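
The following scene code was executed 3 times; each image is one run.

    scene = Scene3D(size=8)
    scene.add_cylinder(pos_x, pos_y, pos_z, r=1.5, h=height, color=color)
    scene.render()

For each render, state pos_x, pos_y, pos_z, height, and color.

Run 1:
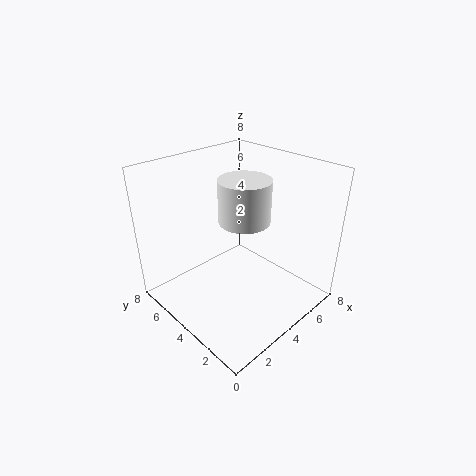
pos_x = 5
pos_y = 4.5
pos_z = 4.5
height = 2.5
color = 'white'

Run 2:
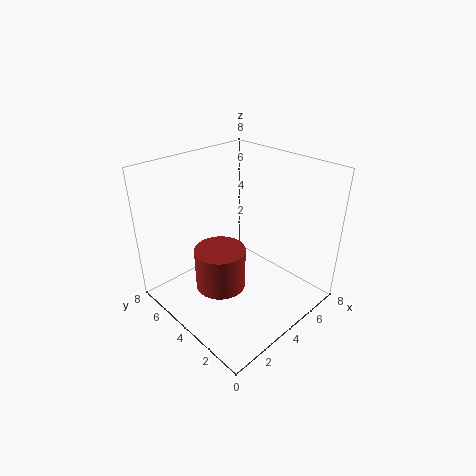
pos_x = 3.5
pos_y = 5
pos_z = 0.5
height = 2.5
color = 'brown'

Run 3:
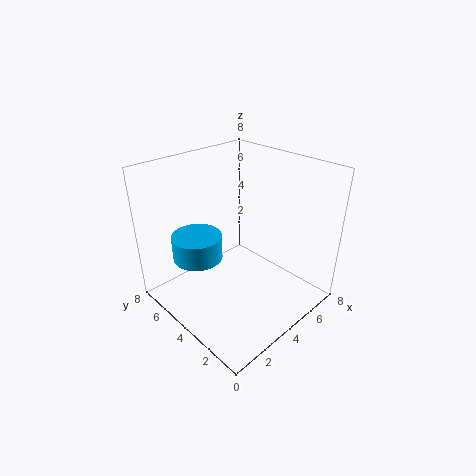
pos_x = 3
pos_y = 6.5
pos_z = 2
height = 1.5
color = 'deepskyblue'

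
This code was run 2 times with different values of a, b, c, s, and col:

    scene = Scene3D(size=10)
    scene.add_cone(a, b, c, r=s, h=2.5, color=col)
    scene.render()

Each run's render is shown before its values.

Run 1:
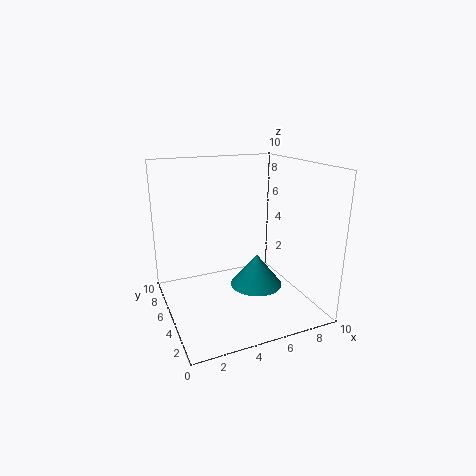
a = 7
b = 6
c = 0.5
s = 2
col = 'teal'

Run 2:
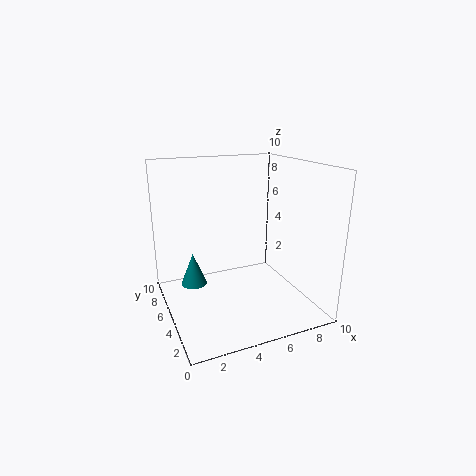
a = 2.5
b = 8
c = 0.5
s = 1
col = 'teal'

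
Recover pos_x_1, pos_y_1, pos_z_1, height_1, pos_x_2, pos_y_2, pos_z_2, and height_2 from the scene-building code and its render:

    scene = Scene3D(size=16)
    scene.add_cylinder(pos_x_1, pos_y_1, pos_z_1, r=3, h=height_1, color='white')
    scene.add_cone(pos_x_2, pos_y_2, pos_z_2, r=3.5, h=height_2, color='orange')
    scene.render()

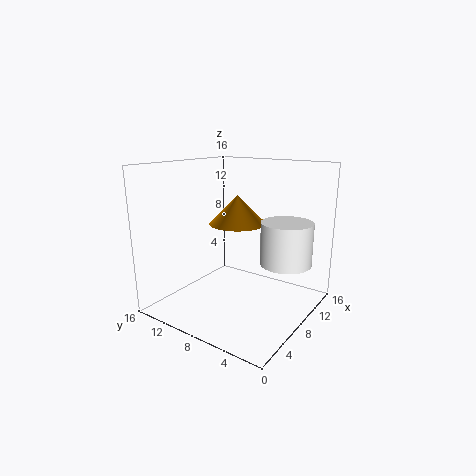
pos_x_1 = 12; pos_y_1 = 4; pos_z_1 = 4.5; height_1 = 5; pos_x_2 = 11.5; pos_y_2 = 10.5; pos_z_2 = 8.5; height_2 = 3.5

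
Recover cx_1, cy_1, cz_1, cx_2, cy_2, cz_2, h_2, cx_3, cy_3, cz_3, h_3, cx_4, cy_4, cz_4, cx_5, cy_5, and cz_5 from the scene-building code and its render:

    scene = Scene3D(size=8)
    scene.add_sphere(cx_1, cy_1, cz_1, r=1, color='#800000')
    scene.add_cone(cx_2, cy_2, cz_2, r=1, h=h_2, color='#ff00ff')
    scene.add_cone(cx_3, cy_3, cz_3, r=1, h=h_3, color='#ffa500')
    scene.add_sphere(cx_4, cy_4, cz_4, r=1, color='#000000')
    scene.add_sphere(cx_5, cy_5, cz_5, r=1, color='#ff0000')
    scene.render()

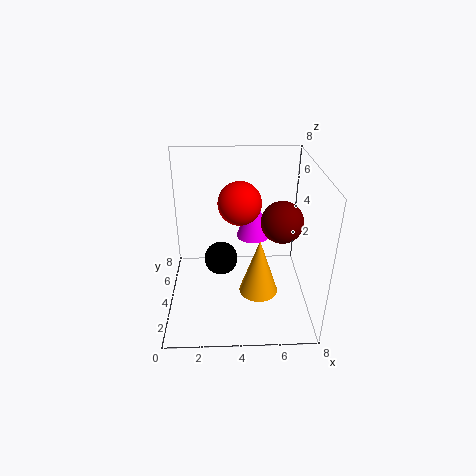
cx_1 = 6, cy_1 = 2, cz_1 = 6, cx_2 = 5, cy_2 = 6, cz_2 = 3, h_2 = 3, cx_3 = 5, cy_3 = 2, cz_3 = 2, h_3 = 3, cx_4 = 3, cy_4 = 5, cz_4 = 2, cx_5 = 4, cy_5 = 2, cz_5 = 7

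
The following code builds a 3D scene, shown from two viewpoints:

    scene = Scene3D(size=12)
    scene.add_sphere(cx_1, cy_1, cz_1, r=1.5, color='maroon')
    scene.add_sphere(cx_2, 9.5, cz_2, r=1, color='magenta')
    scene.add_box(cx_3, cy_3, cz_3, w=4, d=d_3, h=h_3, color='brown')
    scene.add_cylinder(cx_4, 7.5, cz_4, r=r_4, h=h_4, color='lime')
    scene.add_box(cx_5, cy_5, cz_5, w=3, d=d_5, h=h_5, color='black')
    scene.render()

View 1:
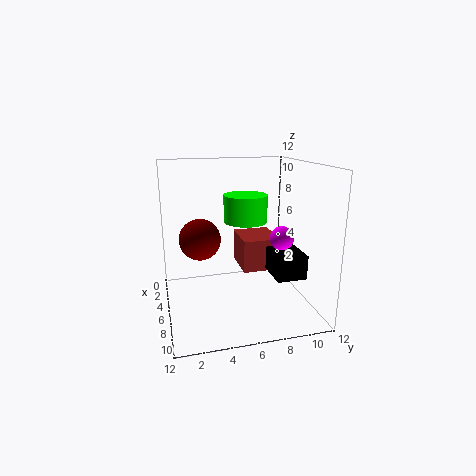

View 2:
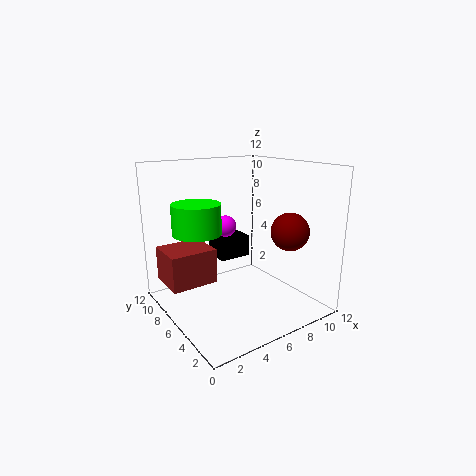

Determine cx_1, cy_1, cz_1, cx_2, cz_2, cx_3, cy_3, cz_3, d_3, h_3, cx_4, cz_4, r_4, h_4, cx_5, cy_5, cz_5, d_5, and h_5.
cx_1 = 8.5; cy_1 = 2.5; cz_1 = 7; cx_2 = 7; cz_2 = 6; cx_3 = 0.5; cy_3 = 7; cz_3 = 2; d_3 = 3.5; h_3 = 3; cx_4 = 3; cz_4 = 6.5; r_4 = 2; h_4 = 2.5; cx_5 = 6; cy_5 = 8.5; cz_5 = 3; d_5 = 2.5; h_5 = 2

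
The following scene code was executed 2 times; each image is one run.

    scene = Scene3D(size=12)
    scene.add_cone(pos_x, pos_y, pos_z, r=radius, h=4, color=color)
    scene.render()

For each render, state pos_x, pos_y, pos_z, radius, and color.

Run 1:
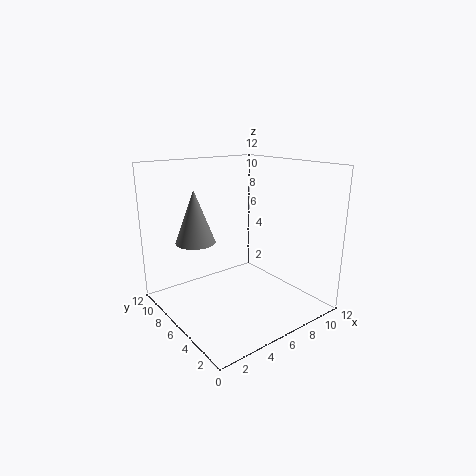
pos_x = 2
pos_y = 6
pos_z = 6.5
radius = 1.5
color = 'gray'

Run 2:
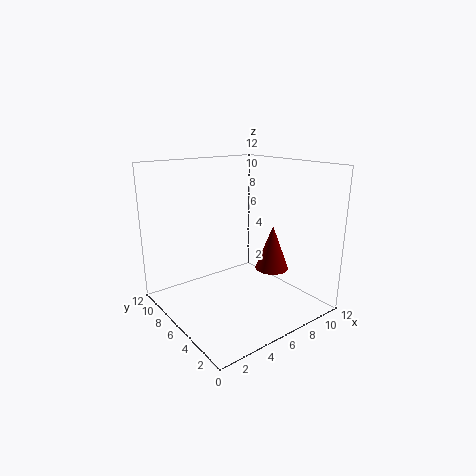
pos_x = 9.5
pos_y = 5.5
pos_z = 2.5
radius = 1.5
color = 'maroon'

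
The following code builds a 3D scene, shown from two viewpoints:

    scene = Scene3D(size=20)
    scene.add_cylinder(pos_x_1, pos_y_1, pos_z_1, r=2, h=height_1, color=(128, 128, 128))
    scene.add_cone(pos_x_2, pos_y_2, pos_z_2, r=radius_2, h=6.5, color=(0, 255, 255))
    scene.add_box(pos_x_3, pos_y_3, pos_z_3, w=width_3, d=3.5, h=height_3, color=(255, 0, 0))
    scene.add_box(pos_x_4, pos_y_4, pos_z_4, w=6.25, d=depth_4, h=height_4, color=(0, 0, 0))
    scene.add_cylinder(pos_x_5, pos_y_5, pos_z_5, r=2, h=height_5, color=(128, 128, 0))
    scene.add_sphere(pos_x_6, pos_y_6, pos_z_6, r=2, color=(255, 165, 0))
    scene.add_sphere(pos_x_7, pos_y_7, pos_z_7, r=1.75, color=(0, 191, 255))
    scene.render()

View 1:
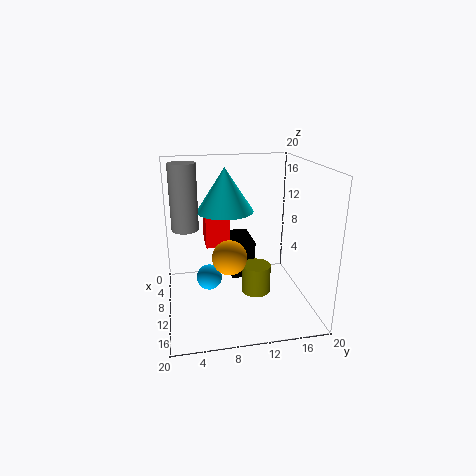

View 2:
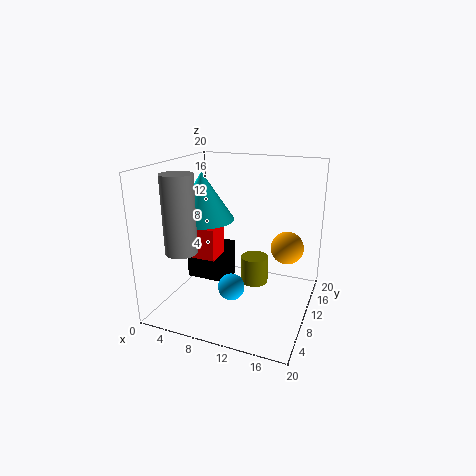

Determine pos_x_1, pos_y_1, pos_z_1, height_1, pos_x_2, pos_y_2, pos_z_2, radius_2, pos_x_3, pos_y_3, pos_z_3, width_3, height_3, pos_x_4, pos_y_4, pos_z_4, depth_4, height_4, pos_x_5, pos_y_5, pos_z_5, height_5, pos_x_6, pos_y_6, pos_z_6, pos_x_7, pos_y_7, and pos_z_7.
pos_x_1 = 5.25, pos_y_1 = 3, pos_z_1 = 10, height_1 = 9.75, pos_x_2 = 5.25, pos_y_2 = 9, pos_z_2 = 12.5, radius_2 = 4.25, pos_x_3 = 4, pos_y_3 = 5.75, pos_z_3 = 8, width_3 = 4.25, height_3 = 4.25, pos_x_4 = 2, pos_y_4 = 9.5, pos_z_4 = 2.75, depth_4 = 3.5, height_4 = 5.5, pos_x_5 = 11.75, pos_y_5 = 12.25, pos_z_5 = 2.5, height_5 = 4, pos_x_6 = 17.5, pos_y_6 = 7.5, pos_z_6 = 10.75, pos_x_7 = 10.75, pos_y_7 = 5.75, pos_z_7 = 4.75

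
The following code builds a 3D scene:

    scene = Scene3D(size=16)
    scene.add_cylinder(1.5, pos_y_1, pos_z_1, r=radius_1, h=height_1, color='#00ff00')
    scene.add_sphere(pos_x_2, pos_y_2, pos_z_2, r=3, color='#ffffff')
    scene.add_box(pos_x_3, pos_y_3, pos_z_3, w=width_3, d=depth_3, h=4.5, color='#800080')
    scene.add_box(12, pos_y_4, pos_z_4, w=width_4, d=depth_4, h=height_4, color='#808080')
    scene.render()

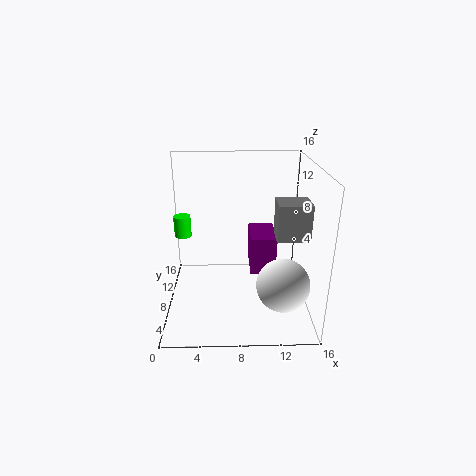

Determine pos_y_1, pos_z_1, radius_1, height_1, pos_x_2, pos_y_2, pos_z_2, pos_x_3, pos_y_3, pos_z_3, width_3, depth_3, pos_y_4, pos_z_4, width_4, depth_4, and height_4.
pos_y_1 = 11; pos_z_1 = 7; radius_1 = 1; height_1 = 2.5; pos_x_2 = 13; pos_y_2 = 6; pos_z_2 = 3; pos_x_3 = 9.5; pos_y_3 = 8.5; pos_z_3 = 3; width_3 = 3; depth_3 = 5; pos_y_4 = 5.5; pos_z_4 = 8.5; width_4 = 3.5; depth_4 = 3; height_4 = 4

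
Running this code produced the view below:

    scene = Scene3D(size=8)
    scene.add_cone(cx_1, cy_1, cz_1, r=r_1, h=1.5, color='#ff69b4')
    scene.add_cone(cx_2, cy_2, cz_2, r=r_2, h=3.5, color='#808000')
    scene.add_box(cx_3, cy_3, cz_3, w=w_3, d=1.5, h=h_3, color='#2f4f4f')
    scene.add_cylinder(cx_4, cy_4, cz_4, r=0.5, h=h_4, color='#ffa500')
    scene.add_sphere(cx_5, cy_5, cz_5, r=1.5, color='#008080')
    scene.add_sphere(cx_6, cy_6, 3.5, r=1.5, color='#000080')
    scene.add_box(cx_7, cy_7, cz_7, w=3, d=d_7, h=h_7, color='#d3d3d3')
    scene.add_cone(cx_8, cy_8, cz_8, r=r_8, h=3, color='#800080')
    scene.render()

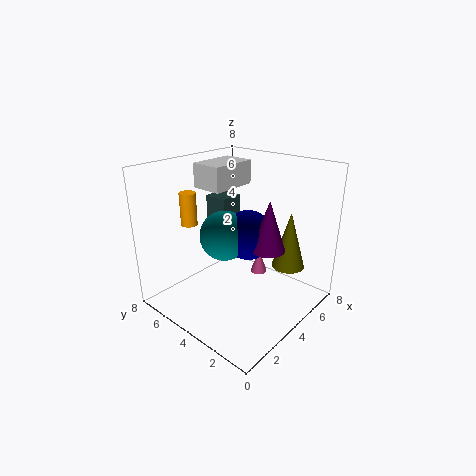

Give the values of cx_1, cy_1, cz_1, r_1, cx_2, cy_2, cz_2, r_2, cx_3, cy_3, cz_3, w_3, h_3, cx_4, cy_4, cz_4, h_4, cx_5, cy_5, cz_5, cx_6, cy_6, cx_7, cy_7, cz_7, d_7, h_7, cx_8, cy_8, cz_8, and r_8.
cx_1 = 6; cy_1 = 4; cz_1 = 1; r_1 = 0.5; cx_2 = 7; cy_2 = 2.5; cz_2 = 1.5; r_2 = 1; cx_3 = 5; cy_3 = 6; cz_3 = 2; w_3 = 1.5; h_3 = 3.5; cx_4 = 3.5; cy_4 = 7.5; cz_4 = 4; h_4 = 2; cx_5 = 4.5; cy_5 = 5.5; cz_5 = 3.5; cx_6 = 5.5; cy_6 = 4.5; cx_7 = 4.5; cy_7 = 6; cz_7 = 6; d_7 = 2; h_7 = 1.5; cx_8 = 5.5; cy_8 = 3; cz_8 = 3; r_8 = 1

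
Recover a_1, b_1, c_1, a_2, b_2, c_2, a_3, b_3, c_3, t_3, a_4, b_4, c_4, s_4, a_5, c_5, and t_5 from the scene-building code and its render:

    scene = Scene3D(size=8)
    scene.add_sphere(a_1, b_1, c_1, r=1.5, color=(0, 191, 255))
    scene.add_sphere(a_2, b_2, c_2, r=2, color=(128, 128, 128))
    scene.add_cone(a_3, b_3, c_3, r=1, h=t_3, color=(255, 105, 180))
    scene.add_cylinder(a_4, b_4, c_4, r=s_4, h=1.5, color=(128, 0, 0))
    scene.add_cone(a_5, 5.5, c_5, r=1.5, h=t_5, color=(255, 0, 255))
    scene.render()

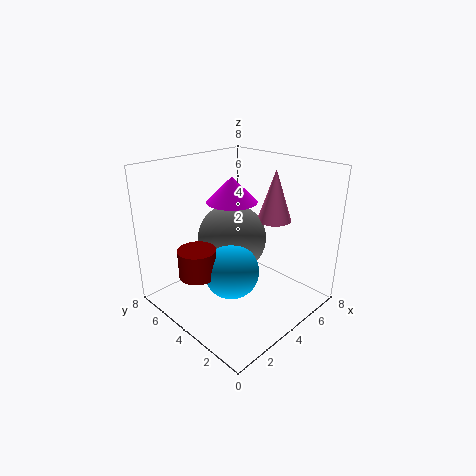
a_1 = 3; b_1 = 3.5; c_1 = 2.5; a_2 = 4.5; b_2 = 5; c_2 = 3.5; a_3 = 6.5; b_3 = 3.5; c_3 = 4.5; t_3 = 3; a_4 = 1.5; b_4 = 4.5; c_4 = 2.5; s_4 = 1; a_5 = 5; c_5 = 5.5; t_5 = 1.5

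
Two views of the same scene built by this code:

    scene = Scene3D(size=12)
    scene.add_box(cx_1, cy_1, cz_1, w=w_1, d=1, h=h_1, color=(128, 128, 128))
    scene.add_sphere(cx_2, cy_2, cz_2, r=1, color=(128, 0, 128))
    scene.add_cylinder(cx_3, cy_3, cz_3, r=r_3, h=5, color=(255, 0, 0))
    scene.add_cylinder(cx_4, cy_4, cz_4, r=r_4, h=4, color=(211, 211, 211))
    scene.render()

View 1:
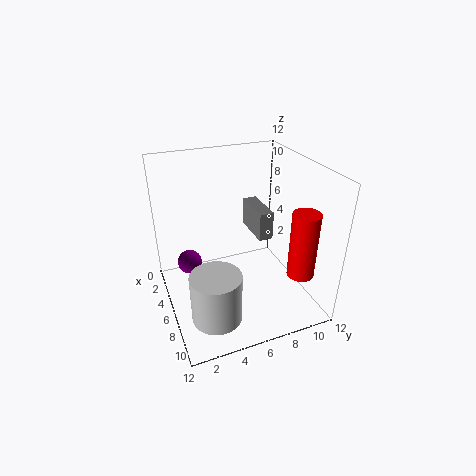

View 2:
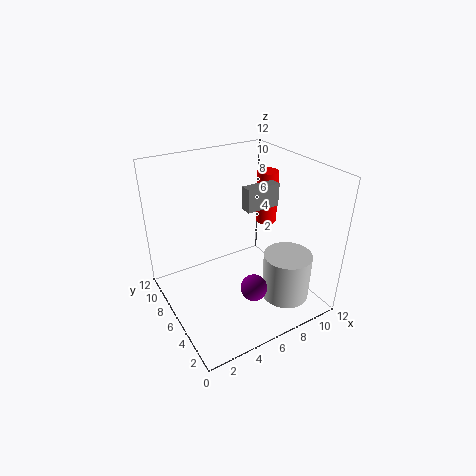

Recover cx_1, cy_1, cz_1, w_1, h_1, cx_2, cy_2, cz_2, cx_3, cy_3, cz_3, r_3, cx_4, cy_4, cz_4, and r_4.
cx_1 = 7; cy_1 = 6; cz_1 = 8; w_1 = 3; h_1 = 2; cx_2 = 5; cy_2 = 2; cz_2 = 4; cx_3 = 11; cy_3 = 9; cz_3 = 5; r_3 = 1; cx_4 = 9; cy_4 = 3; cz_4 = 1; r_4 = 2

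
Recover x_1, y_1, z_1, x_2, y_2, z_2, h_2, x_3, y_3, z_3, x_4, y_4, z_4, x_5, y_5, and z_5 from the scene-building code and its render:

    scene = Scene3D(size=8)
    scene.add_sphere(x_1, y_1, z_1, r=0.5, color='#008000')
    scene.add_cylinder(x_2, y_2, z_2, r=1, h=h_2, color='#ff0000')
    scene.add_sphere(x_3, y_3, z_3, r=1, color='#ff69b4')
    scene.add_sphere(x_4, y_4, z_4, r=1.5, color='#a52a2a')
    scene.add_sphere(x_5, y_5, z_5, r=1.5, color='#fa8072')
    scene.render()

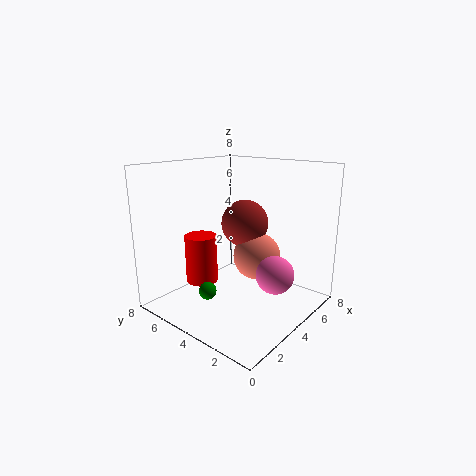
x_1 = 2.5
y_1 = 5
z_1 = 1
x_2 = 4
y_2 = 7
z_2 = 0.5
h_2 = 3
x_3 = 4
y_3 = 1.5
z_3 = 2.5
x_4 = 6.5
y_4 = 5.5
z_4 = 4
x_5 = 6.5
y_5 = 4.5
z_5 = 2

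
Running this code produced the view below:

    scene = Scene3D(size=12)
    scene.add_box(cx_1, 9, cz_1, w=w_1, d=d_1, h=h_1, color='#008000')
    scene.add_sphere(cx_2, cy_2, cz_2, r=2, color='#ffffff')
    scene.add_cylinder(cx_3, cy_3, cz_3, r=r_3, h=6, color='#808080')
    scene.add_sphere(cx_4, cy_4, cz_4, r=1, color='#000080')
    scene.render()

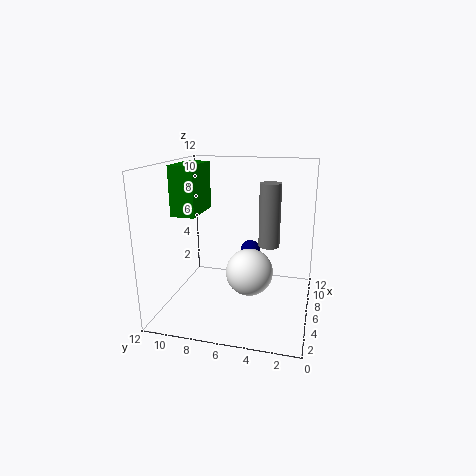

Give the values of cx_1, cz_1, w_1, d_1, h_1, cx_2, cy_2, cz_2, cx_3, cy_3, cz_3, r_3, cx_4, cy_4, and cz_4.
cx_1 = 4; cz_1 = 8; w_1 = 4; d_1 = 2; h_1 = 4; cx_2 = 6; cy_2 = 5; cz_2 = 3; cx_3 = 10; cy_3 = 4; cz_3 = 4; r_3 = 1; cx_4 = 11; cy_4 = 6; cz_4 = 3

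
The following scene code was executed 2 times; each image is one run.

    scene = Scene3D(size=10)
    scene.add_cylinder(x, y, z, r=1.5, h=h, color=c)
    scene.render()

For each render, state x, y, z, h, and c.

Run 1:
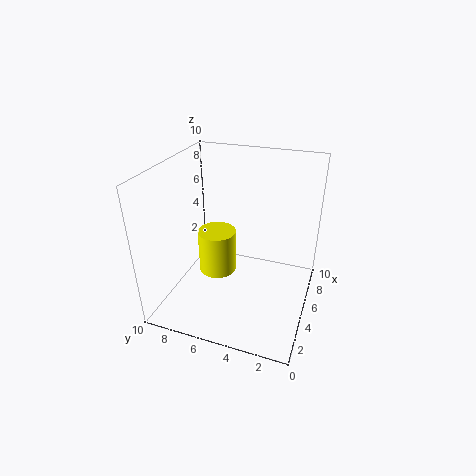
x = 7; y = 7.5; z = 0.5; h = 3.5; c = 'yellow'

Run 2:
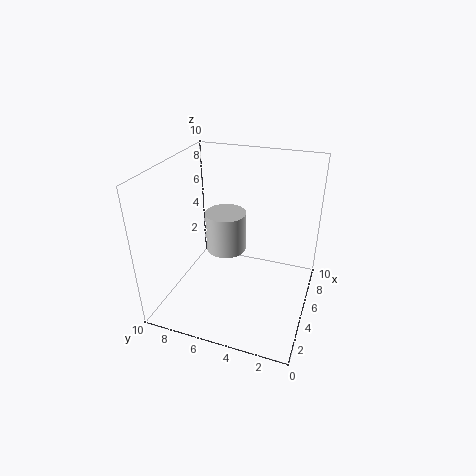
x = 6.5; y = 6.5; z = 3; h = 3; c = 'lightgray'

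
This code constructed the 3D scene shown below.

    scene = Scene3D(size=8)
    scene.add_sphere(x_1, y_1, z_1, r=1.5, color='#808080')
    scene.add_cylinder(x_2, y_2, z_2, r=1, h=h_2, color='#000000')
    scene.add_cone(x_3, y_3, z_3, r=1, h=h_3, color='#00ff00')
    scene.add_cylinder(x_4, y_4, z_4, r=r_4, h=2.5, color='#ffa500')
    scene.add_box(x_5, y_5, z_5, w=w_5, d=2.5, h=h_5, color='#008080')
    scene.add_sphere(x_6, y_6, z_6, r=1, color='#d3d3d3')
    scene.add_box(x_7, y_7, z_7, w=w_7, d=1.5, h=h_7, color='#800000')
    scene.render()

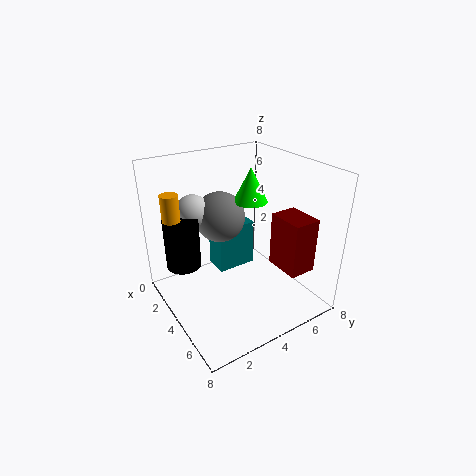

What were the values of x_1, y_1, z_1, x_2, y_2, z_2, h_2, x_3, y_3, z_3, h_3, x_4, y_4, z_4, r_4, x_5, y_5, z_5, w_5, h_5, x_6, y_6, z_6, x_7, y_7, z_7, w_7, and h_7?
x_1 = 2; y_1 = 4; z_1 = 4.5; x_2 = 2; y_2 = 1.5; z_2 = 2; h_2 = 3; x_3 = 3; y_3 = 5.5; z_3 = 5.5; h_3 = 2; x_4 = 2; y_4 = 1; z_4 = 4; r_4 = 0.5; x_5 = 0.5; y_5 = 4; z_5 = 0.5; w_5 = 1.5; h_5 = 3; x_6 = 1.5; y_6 = 2.5; z_6 = 5; x_7 = 5; y_7 = 5.5; z_7 = 2.5; w_7 = 2; h_7 = 3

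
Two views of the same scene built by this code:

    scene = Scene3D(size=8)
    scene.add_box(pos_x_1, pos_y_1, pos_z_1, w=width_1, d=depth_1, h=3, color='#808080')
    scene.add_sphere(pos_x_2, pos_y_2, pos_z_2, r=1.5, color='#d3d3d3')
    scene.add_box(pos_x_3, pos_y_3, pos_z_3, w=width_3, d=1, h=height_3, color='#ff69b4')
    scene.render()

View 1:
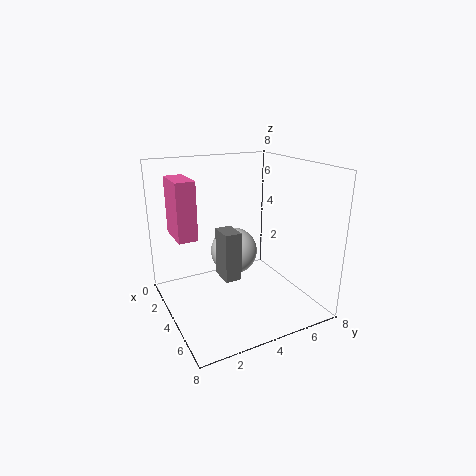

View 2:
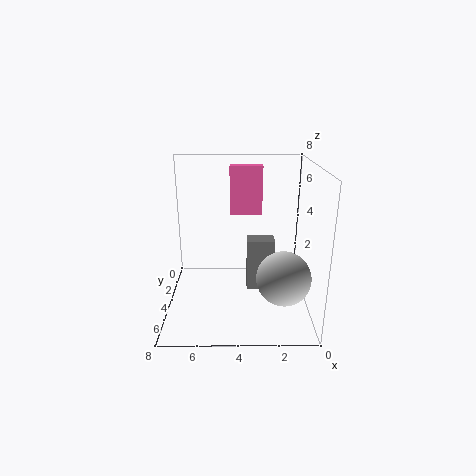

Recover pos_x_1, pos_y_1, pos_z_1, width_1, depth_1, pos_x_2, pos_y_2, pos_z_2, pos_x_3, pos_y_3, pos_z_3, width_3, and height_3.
pos_x_1 = 2
pos_y_1 = 3.5
pos_z_1 = 1
width_1 = 1.5
depth_1 = 1
pos_x_2 = 1.5
pos_y_2 = 5
pos_z_2 = 2
pos_x_3 = 2.5
pos_y_3 = 0.5
pos_z_3 = 4.5
width_3 = 2
height_3 = 3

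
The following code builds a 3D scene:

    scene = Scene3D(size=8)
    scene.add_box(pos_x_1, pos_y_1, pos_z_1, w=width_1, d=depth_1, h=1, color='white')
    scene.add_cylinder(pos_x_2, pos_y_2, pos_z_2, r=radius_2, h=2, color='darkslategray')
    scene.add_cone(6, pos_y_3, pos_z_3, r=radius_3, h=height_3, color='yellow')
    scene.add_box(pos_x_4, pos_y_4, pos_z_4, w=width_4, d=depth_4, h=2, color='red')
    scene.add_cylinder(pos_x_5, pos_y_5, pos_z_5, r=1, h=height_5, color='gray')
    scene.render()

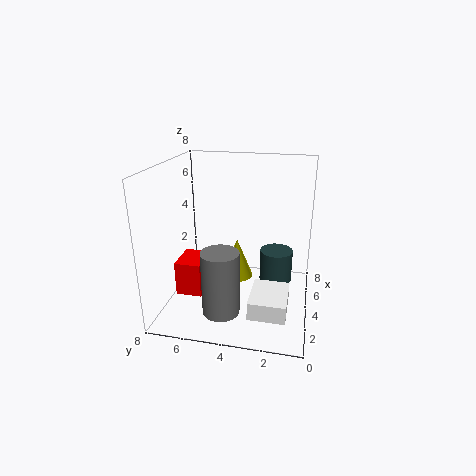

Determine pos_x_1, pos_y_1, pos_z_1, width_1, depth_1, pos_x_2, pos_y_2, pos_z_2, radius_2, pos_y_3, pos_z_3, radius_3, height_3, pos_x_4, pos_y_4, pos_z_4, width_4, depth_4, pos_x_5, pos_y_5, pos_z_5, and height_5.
pos_x_1 = 1.5
pos_y_1 = 1
pos_z_1 = 0.5
width_1 = 2.5
depth_1 = 2
pos_x_2 = 6
pos_y_2 = 2
pos_z_2 = 0.5
radius_2 = 1
pos_y_3 = 4.5
pos_z_3 = 0.5
radius_3 = 1
height_3 = 2.5
pos_x_4 = 3
pos_y_4 = 6
pos_z_4 = 0.5
width_4 = 2
depth_4 = 1.5
pos_x_5 = 2
pos_y_5 = 4.5
pos_z_5 = 0.5
height_5 = 3.5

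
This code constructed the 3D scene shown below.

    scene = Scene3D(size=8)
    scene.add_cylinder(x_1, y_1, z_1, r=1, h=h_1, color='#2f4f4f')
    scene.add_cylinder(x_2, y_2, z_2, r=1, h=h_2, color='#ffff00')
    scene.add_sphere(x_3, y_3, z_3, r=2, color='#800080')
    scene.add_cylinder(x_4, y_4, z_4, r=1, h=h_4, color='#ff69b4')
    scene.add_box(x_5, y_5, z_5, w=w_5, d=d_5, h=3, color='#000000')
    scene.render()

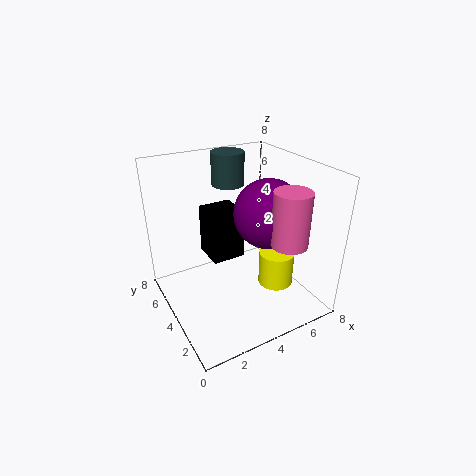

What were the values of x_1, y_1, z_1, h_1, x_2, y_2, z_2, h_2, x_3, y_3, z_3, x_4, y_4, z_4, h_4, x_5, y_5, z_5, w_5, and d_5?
x_1 = 5; y_1 = 7; z_1 = 6; h_1 = 2; x_2 = 6; y_2 = 3; z_2 = 1; h_2 = 2; x_3 = 6; y_3 = 4; z_3 = 5; x_4 = 6; y_4 = 2; z_4 = 4; h_4 = 3; x_5 = 3; y_5 = 5; z_5 = 2; w_5 = 2; d_5 = 2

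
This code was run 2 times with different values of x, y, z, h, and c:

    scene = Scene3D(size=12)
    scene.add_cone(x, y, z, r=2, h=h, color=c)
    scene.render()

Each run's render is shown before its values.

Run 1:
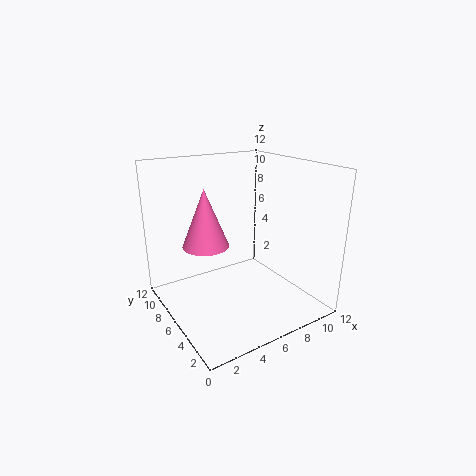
x = 4
y = 8
z = 5
h = 5
c = 'hotpink'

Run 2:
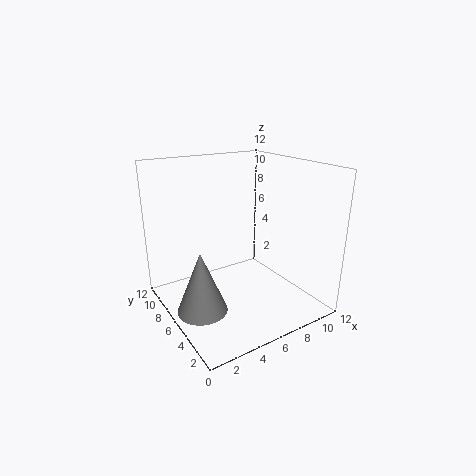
x = 2
y = 5
z = 1
h = 5
c = 'gray'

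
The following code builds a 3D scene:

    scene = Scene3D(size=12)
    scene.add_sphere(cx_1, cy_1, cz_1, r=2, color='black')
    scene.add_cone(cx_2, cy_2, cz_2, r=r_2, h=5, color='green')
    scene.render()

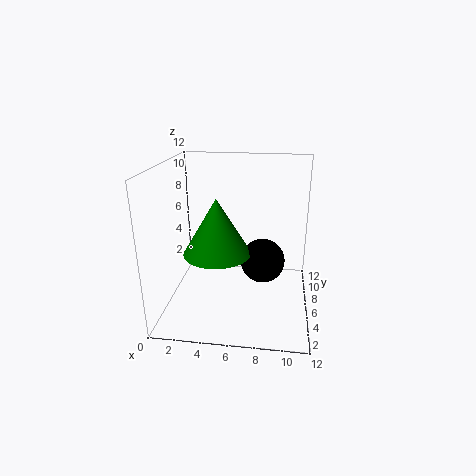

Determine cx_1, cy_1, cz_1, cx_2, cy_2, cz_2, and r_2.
cx_1 = 8; cy_1 = 8; cz_1 = 3; cx_2 = 4; cy_2 = 7; cz_2 = 4; r_2 = 3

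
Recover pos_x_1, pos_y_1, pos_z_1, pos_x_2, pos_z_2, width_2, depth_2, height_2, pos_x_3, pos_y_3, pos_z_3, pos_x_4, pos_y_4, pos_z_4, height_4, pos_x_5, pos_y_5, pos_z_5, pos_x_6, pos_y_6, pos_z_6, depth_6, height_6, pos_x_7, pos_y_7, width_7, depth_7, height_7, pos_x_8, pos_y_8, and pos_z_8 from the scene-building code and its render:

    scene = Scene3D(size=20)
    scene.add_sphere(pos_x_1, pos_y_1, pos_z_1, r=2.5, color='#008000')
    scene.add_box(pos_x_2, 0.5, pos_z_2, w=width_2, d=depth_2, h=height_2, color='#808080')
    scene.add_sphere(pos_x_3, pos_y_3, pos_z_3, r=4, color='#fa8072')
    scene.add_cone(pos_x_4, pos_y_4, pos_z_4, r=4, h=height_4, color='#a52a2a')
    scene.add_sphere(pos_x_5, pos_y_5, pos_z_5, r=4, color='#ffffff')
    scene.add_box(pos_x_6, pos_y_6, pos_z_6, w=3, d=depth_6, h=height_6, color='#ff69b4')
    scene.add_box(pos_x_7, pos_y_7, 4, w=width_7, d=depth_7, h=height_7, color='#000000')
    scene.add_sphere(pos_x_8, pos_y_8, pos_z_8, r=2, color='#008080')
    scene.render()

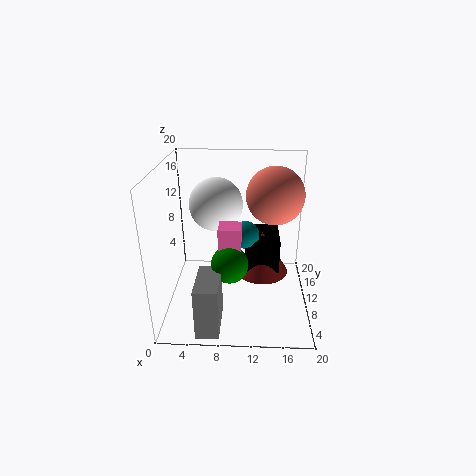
pos_x_1 = 9
pos_y_1 = 7
pos_z_1 = 7.5
pos_x_2 = 5
pos_z_2 = 0.5
width_2 = 3
depth_2 = 6
height_2 = 7
pos_x_3 = 15
pos_y_3 = 12
pos_z_3 = 15.5
pos_x_4 = 13.5
pos_y_4 = 13
pos_z_4 = 3
height_4 = 6.5
pos_x_5 = 6.5
pos_y_5 = 15
pos_z_5 = 13
pos_x_6 = 7.5
pos_y_6 = 7
pos_z_6 = 9.5
depth_6 = 3
height_6 = 3
pos_x_7 = 11
pos_y_7 = 10.5
width_7 = 5
depth_7 = 6.5
height_7 = 5
pos_x_8 = 11
pos_y_8 = 12
pos_z_8 = 9.5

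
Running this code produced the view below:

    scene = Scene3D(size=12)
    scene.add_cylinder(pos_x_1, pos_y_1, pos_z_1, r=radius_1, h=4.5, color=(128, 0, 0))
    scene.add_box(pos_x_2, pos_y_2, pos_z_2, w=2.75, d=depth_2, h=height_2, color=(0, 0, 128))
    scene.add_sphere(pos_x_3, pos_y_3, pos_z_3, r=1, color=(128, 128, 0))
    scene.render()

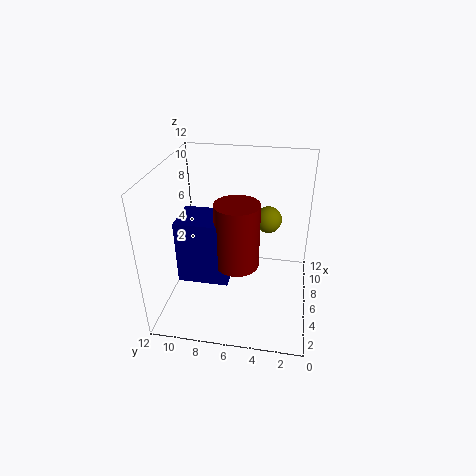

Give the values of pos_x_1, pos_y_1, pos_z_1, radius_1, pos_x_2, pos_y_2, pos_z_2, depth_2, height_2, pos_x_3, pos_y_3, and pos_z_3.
pos_x_1 = 1.5, pos_y_1 = 5.25, pos_z_1 = 6.75, radius_1 = 1.5, pos_x_2 = 0.5, pos_y_2 = 5.75, pos_z_2 = 5.5, depth_2 = 3.5, height_2 = 4.5, pos_x_3 = 5, pos_y_3 = 3.5, pos_z_3 = 8.5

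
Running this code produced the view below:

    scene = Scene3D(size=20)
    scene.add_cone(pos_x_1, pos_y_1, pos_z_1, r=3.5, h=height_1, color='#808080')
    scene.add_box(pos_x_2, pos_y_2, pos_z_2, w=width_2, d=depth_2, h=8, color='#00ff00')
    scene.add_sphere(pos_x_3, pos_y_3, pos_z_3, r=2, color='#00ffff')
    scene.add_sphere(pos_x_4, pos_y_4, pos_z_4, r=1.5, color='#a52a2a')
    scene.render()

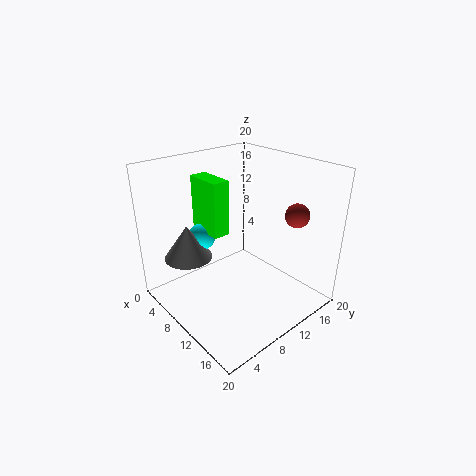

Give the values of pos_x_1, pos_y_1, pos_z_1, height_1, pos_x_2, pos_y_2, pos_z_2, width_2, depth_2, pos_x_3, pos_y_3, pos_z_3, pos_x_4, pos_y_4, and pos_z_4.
pos_x_1 = 4; pos_y_1 = 5.5; pos_z_1 = 6; height_1 = 5; pos_x_2 = 2; pos_y_2 = 8; pos_z_2 = 9.5; width_2 = 5.5; depth_2 = 2.5; pos_x_3 = 4; pos_y_3 = 8; pos_z_3 = 8.5; pos_x_4 = 17.5; pos_y_4 = 13; pos_z_4 = 15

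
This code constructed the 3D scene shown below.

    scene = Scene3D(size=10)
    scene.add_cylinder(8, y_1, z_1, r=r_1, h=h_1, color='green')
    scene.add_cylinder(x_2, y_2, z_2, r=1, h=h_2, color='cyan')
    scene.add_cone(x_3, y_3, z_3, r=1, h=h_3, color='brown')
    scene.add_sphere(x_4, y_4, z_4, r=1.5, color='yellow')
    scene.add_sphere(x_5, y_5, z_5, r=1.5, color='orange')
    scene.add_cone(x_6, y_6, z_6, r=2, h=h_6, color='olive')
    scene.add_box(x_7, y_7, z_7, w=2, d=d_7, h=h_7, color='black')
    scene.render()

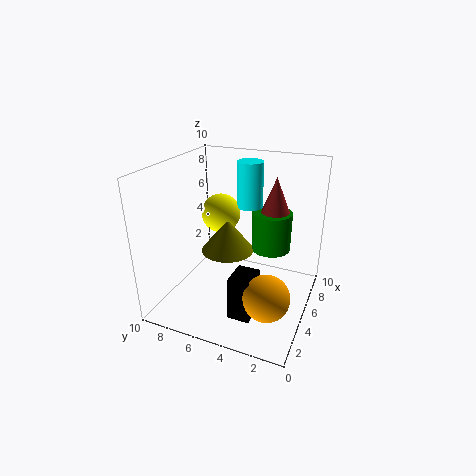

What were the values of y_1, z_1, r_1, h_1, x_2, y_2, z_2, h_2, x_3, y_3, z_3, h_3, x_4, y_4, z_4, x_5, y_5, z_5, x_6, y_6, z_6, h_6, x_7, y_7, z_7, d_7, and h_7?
y_1 = 3.5
z_1 = 3
r_1 = 1.5
h_1 = 3
x_2 = 8.5
y_2 = 5.5
z_2 = 6
h_2 = 3.5
x_3 = 7
y_3 = 3
z_3 = 6.5
h_3 = 2.5
x_4 = 7.5
y_4 = 7.5
z_4 = 5.5
x_5 = 2.5
y_5 = 2
z_5 = 2.5
x_6 = 6.5
y_6 = 6.5
z_6 = 3
h_6 = 2.5
x_7 = 2
y_7 = 3
z_7 = 0.5
d_7 = 1.5
h_7 = 3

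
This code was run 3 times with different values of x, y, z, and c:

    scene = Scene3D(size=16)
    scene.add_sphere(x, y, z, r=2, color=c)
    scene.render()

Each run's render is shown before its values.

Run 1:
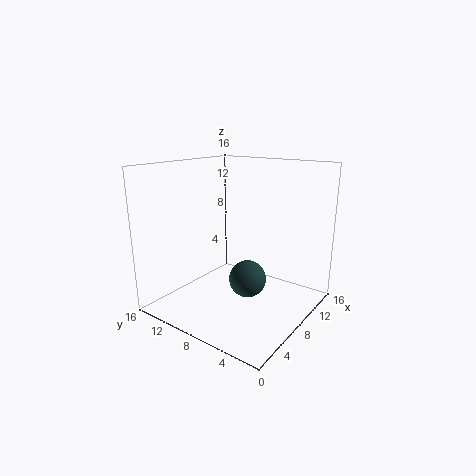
x = 7
y = 6
z = 4
c = 'darkslategray'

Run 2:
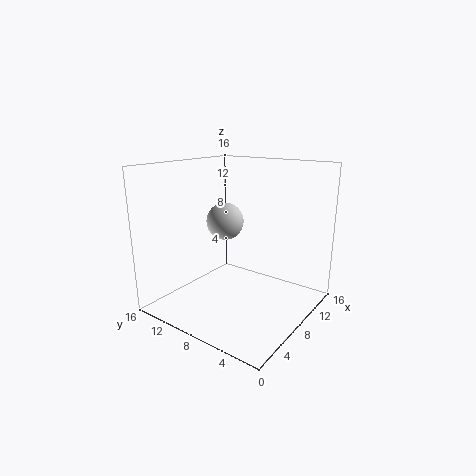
x = 7
y = 9
z = 10
c = 'lightgray'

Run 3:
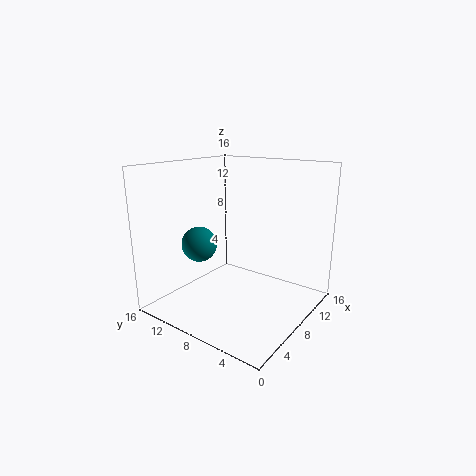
x = 6
y = 12
z = 7
c = 'teal'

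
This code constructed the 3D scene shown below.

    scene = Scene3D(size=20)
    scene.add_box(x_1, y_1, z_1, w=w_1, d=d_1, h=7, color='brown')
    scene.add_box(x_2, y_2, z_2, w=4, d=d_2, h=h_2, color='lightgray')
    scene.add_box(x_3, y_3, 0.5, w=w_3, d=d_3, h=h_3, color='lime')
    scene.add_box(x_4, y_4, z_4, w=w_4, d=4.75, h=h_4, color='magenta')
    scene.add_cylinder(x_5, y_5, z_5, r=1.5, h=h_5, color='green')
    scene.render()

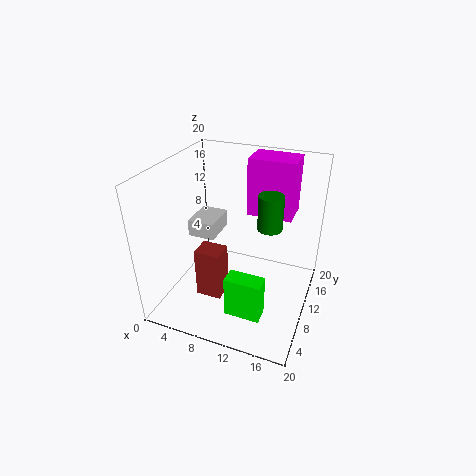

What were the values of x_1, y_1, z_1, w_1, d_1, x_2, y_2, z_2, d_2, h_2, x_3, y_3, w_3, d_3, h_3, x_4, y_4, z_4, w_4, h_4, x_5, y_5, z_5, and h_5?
x_1 = 5.75, y_1 = 5, z_1 = 2.75, w_1 = 3.5, d_1 = 3, x_2 = 2, y_2 = 10.25, z_2 = 8.5, d_2 = 5.25, h_2 = 2.5, x_3 = 10, y_3 = 4.75, w_3 = 5, d_3 = 2.5, h_3 = 6, x_4 = 9.5, y_4 = 14.75, z_4 = 11.25, w_4 = 6.75, h_4 = 8.5, x_5 = 15.25, y_5 = 7, z_5 = 14.25, h_5 = 4.25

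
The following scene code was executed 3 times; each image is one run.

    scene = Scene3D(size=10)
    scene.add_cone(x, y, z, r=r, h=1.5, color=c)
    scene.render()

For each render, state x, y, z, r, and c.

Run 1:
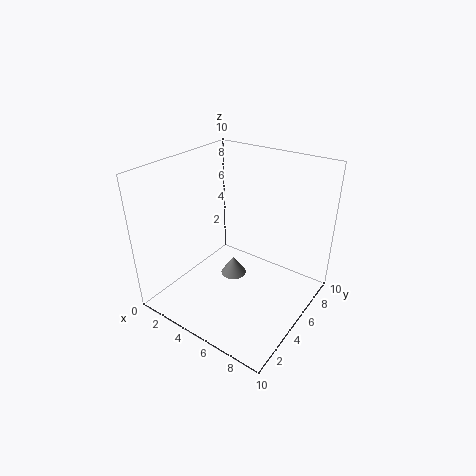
x = 3.5, y = 6.5, z = 0.5, r = 1, c = 'gray'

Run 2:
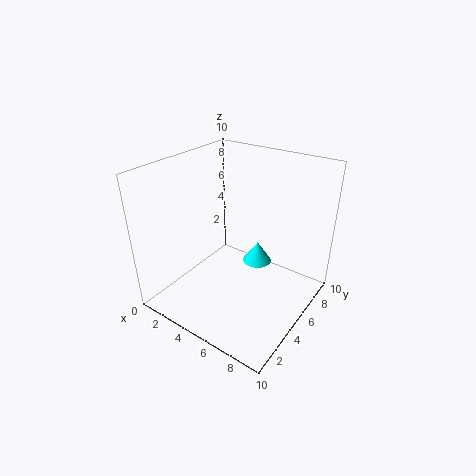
x = 6, y = 6, z = 3, r = 1, c = 'cyan'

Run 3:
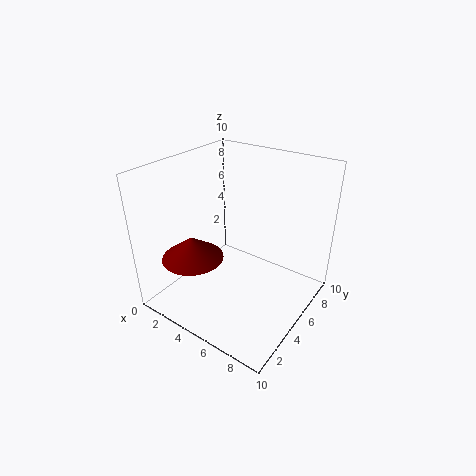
x = 3.5, y = 2, z = 4.5, r = 2, c = 'maroon'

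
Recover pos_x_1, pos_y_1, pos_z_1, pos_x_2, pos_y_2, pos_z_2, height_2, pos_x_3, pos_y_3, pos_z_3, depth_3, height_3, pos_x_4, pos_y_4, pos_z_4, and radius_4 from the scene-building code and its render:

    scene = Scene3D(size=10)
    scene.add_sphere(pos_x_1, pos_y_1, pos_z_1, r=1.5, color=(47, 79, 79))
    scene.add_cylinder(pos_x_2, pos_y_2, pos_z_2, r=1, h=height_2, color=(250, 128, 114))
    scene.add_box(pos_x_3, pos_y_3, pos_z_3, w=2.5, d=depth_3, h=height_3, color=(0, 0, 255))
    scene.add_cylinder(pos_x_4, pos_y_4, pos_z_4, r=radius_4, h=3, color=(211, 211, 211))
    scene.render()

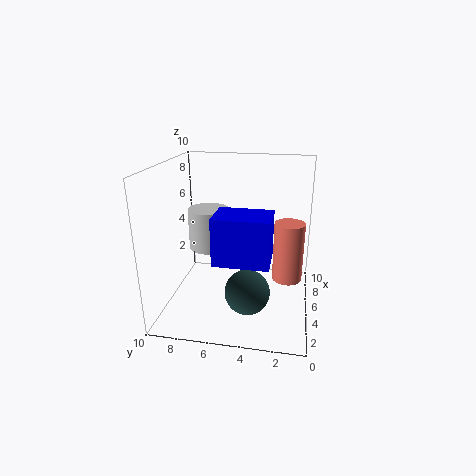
pos_x_1 = 3
pos_y_1 = 4
pos_z_1 = 2
pos_x_2 = 4.5
pos_y_2 = 1.5
pos_z_2 = 2.5
height_2 = 4
pos_x_3 = 1.5
pos_y_3 = 2.5
pos_z_3 = 4.5
depth_3 = 3.5
height_3 = 3
pos_x_4 = 6.5
pos_y_4 = 7.5
pos_z_4 = 3.5
radius_4 = 1.5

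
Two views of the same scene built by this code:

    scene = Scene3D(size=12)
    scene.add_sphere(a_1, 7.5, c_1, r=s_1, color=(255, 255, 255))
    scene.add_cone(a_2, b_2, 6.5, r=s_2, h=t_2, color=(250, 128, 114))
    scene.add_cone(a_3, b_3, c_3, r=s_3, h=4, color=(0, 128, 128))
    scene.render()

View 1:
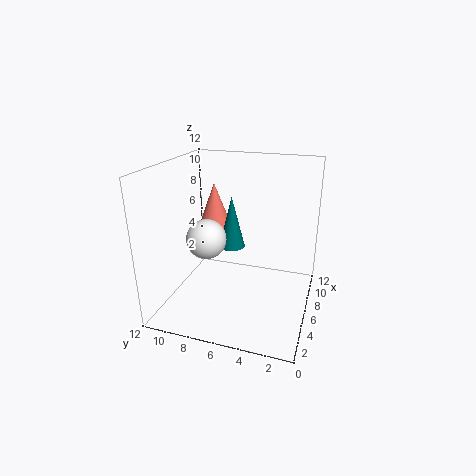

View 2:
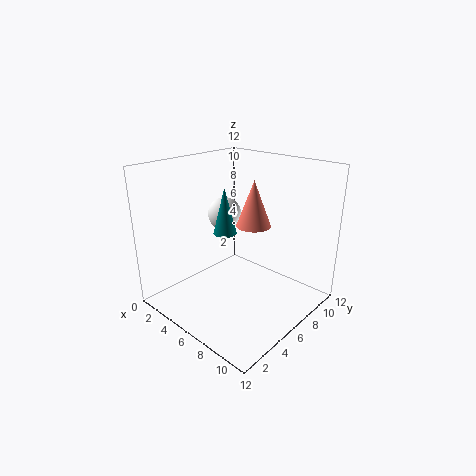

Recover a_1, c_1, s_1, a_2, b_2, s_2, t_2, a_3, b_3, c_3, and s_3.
a_1 = 3, c_1 = 7, s_1 = 1.5, a_2 = 6, b_2 = 8, s_2 = 1.5, t_2 = 4, a_3 = 4.5, b_3 = 6, c_3 = 6, s_3 = 1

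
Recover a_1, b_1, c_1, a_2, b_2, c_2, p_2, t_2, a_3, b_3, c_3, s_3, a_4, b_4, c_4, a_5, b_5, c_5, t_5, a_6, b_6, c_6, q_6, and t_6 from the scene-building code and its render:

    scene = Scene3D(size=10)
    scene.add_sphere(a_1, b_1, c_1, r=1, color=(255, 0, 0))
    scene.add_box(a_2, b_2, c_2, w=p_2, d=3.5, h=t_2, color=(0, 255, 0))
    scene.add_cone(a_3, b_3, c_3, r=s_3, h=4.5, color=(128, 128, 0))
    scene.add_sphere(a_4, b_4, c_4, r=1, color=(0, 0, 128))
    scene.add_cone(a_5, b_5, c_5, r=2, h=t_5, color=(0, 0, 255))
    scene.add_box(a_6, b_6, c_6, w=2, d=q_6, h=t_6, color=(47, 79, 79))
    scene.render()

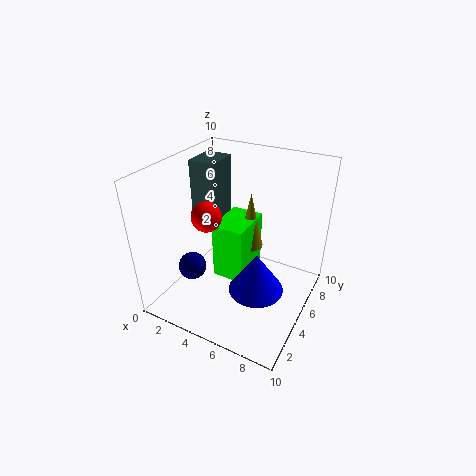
a_1 = 3.5; b_1 = 3.5; c_1 = 7; a_2 = 2.5; b_2 = 5.5; c_2 = 0.5; p_2 = 2.5; t_2 = 4.5; a_3 = 4.5; b_3 = 8; c_3 = 2.5; s_3 = 1; a_4 = 2; b_4 = 3.5; c_4 = 2.5; a_5 = 6.5; b_5 = 5; c_5 = 1; t_5 = 3; a_6 = 0.5; b_6 = 6; c_6 = 5; q_6 = 2.5; t_6 = 4.5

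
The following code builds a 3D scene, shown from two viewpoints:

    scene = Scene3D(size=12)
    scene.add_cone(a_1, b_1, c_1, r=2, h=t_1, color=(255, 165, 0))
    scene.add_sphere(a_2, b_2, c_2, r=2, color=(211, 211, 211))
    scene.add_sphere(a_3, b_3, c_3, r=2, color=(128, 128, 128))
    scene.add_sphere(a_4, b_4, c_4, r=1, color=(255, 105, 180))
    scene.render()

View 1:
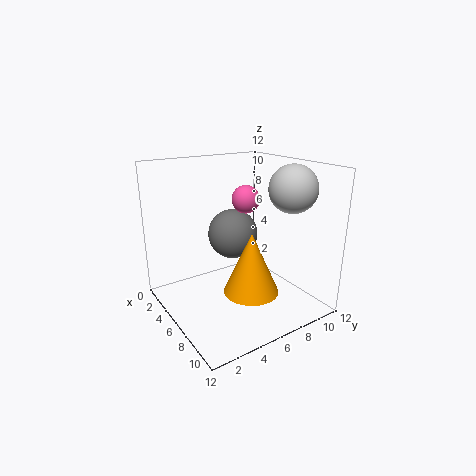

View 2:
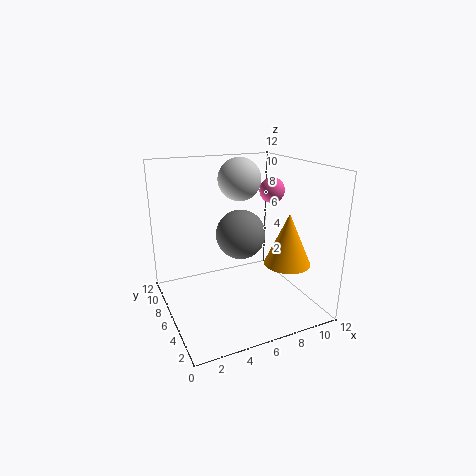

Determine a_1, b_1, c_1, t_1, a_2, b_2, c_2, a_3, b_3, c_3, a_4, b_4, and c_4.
a_1 = 10; b_1 = 4.5; c_1 = 3.5; t_1 = 4.5; a_2 = 8; b_2 = 10; c_2 = 10; a_3 = 6; b_3 = 5.5; c_3 = 6.5; a_4 = 8.5; b_4 = 5; c_4 = 10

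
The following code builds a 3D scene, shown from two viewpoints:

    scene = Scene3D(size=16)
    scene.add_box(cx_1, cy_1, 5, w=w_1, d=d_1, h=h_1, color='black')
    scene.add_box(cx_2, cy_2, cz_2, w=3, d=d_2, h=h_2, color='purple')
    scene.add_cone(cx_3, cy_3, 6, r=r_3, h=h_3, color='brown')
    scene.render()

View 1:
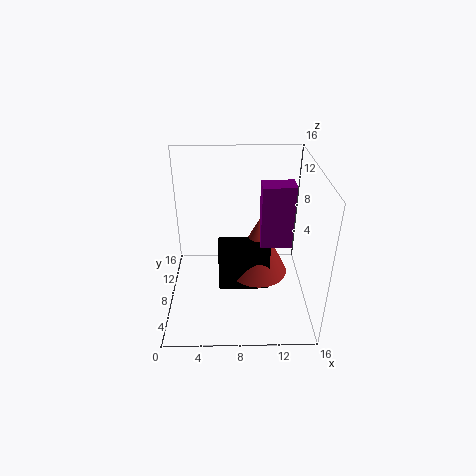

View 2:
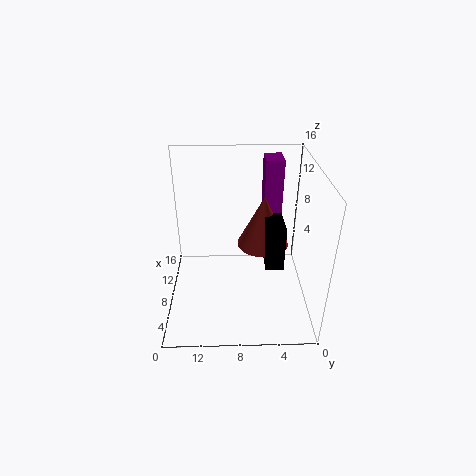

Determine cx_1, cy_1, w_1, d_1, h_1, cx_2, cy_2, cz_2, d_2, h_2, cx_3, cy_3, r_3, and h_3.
cx_1 = 6; cy_1 = 3; w_1 = 5; d_1 = 2; h_1 = 5; cx_2 = 10; cy_2 = 3; cz_2 = 10; d_2 = 2; h_2 = 6; cx_3 = 10; cy_3 = 5; r_3 = 3; h_3 = 6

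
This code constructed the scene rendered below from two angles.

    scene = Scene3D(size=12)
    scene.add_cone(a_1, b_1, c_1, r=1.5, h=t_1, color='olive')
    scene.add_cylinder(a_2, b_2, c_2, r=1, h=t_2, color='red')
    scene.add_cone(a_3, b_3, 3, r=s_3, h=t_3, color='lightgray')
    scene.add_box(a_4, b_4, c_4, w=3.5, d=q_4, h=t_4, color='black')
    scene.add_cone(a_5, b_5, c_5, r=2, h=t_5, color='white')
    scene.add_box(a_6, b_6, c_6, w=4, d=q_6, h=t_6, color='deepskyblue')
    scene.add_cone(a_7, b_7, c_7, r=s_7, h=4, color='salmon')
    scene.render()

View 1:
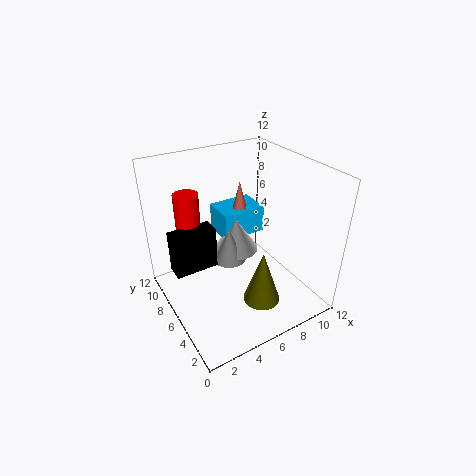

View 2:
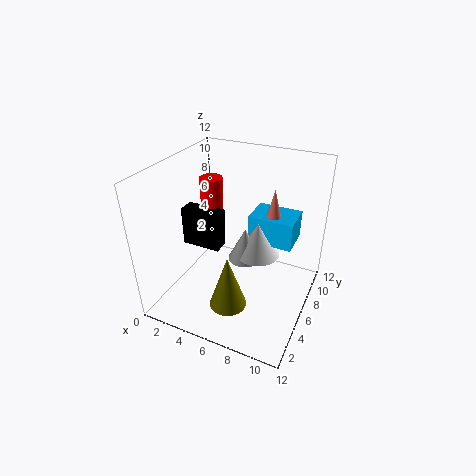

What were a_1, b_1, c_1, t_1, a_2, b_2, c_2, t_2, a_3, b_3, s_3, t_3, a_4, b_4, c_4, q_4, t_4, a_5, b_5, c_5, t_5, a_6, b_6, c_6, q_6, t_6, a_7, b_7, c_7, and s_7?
a_1 = 6.5; b_1 = 3; c_1 = 1.5; t_1 = 4.5; a_2 = 2.5; b_2 = 8; c_2 = 5.5; t_2 = 4.5; a_3 = 6; b_3 = 7.5; s_3 = 1.5; t_3 = 3; a_4 = 0.5; b_4 = 6; c_4 = 4; q_4 = 1.5; t_4 = 3.5; a_5 = 7; b_5 = 8; c_5 = 3.5; t_5 = 3; a_6 = 6; b_6 = 8; c_6 = 4.5; q_6 = 3; t_6 = 2.5; a_7 = 8; b_7 = 9; c_7 = 5.5; s_7 = 1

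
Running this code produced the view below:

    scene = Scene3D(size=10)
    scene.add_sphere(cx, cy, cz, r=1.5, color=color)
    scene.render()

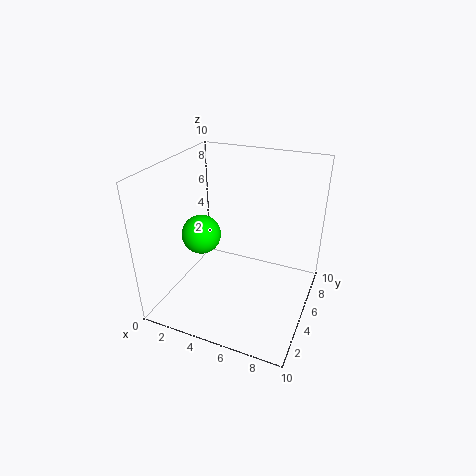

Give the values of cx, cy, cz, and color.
cx = 1.5, cy = 6, cz = 4, color = 'lime'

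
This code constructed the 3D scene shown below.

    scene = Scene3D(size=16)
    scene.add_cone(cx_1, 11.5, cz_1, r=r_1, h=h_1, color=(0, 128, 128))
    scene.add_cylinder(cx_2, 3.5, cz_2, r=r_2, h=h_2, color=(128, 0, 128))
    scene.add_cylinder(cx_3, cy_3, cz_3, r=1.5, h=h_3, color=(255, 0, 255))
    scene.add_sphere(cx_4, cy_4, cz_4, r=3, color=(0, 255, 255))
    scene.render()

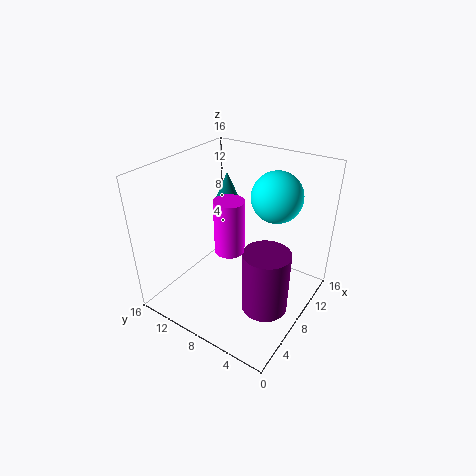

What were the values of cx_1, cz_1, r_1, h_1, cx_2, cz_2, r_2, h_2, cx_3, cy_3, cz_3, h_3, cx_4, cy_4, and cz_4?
cx_1 = 11; cz_1 = 10.5; r_1 = 1.5; h_1 = 3.5; cx_2 = 6.5; cz_2 = 1.5; r_2 = 2.5; h_2 = 7; cx_3 = 5; cy_3 = 7; cz_3 = 8.5; h_3 = 5.5; cx_4 = 13; cy_4 = 6; cz_4 = 11.5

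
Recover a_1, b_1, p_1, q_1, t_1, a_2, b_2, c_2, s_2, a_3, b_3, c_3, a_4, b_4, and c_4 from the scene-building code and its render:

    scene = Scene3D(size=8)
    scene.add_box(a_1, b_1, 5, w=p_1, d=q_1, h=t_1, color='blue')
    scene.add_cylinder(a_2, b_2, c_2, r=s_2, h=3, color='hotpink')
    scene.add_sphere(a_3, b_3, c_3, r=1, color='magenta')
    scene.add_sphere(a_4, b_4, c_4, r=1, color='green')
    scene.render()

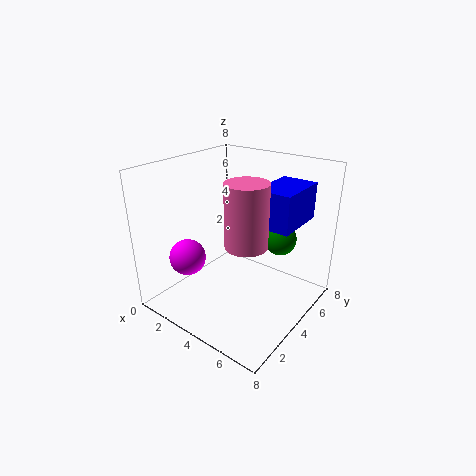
a_1 = 5; b_1 = 4; p_1 = 2; q_1 = 3; t_1 = 2; a_2 = 6; b_2 = 2; c_2 = 5; s_2 = 1; a_3 = 2; b_3 = 2; c_3 = 3; a_4 = 5; b_4 = 7; c_4 = 3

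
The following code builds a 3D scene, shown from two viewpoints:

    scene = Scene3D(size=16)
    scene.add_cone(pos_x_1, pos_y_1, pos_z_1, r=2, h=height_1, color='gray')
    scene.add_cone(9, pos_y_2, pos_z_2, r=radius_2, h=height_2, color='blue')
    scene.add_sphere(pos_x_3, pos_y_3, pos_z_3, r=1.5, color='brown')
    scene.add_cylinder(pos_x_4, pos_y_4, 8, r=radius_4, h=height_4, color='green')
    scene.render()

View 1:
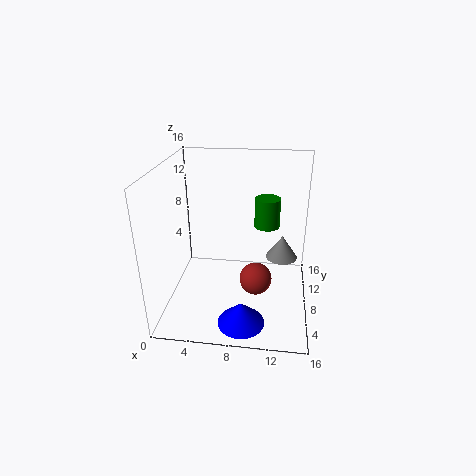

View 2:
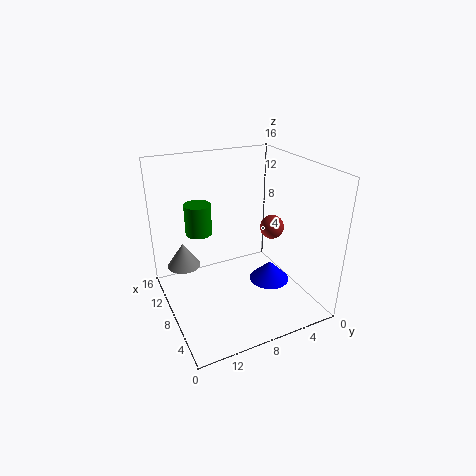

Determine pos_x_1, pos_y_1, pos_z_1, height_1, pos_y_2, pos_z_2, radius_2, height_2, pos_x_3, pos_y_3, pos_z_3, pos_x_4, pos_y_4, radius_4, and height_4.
pos_x_1 = 13
pos_y_1 = 13
pos_z_1 = 3
height_1 = 3
pos_y_2 = 3
pos_z_2 = 0.5
radius_2 = 2.5
height_2 = 2.5
pos_x_3 = 10.5
pos_y_3 = 2
pos_z_3 = 7
pos_x_4 = 11
pos_y_4 = 11.5
radius_4 = 1.5
height_4 = 3.5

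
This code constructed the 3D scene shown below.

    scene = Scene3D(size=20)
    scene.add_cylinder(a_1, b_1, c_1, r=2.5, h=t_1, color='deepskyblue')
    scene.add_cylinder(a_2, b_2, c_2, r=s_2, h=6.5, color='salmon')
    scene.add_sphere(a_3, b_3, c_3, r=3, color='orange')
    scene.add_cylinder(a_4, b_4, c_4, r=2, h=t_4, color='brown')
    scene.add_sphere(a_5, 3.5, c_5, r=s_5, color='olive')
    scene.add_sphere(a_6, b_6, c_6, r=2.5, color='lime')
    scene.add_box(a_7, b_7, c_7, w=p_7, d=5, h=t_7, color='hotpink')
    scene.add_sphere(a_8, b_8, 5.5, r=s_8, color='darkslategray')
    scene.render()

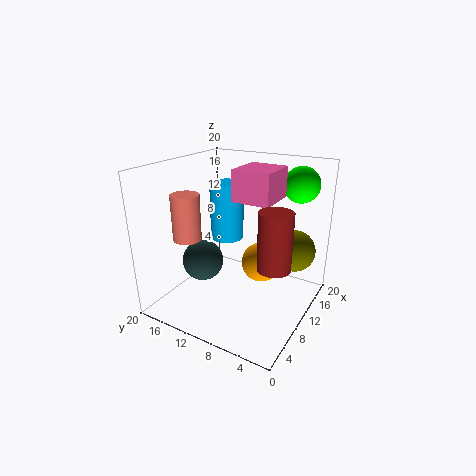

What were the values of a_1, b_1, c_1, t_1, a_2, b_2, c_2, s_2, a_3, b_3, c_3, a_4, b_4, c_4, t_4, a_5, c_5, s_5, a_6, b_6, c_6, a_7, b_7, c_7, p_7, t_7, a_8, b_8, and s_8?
a_1 = 13.5, b_1 = 14, c_1 = 8, t_1 = 8.5, a_2 = 7, b_2 = 16.5, c_2 = 9.5, s_2 = 2, a_3 = 14.5, b_3 = 8.5, c_3 = 4.5, a_4 = 5.5, b_4 = 2.5, c_4 = 9.5, t_4 = 7, a_5 = 15, c_5 = 7.5, s_5 = 3, a_6 = 16, b_6 = 3.5, c_6 = 17, a_7 = 7.5, b_7 = 4.5, c_7 = 16, p_7 = 5.5, t_7 = 4, a_8 = 9, b_8 = 15.5, s_8 = 3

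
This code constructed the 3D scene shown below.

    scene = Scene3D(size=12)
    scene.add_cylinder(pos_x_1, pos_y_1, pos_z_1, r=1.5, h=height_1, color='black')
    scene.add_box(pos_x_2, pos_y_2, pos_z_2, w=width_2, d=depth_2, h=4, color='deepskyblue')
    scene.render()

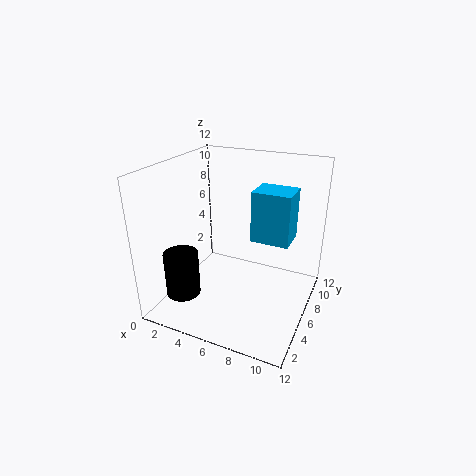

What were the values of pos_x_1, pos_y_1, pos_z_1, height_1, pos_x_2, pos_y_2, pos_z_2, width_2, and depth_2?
pos_x_1 = 1.5; pos_y_1 = 4; pos_z_1 = 0.5; height_1 = 4; pos_x_2 = 7.5; pos_y_2 = 5; pos_z_2 = 6.5; width_2 = 3; depth_2 = 2.5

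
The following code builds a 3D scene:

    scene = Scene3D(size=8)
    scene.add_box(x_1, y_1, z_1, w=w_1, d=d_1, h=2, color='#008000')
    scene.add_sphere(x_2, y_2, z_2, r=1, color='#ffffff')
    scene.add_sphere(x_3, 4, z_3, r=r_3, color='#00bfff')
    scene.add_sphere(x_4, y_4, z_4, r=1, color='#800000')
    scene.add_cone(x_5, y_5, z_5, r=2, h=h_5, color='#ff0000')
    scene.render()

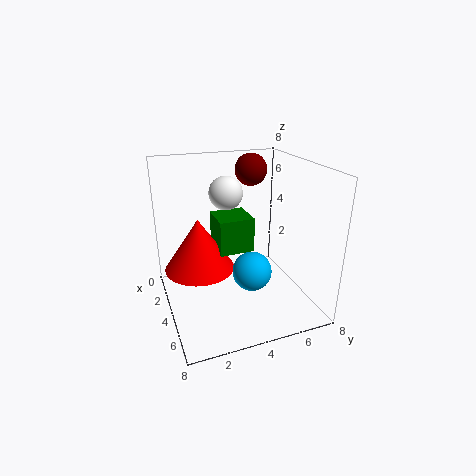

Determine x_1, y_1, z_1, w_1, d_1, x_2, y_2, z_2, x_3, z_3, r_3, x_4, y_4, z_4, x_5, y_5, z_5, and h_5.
x_1 = 2
y_1 = 3
z_1 = 3
w_1 = 2
d_1 = 2
x_2 = 2
y_2 = 4
z_2 = 6
x_3 = 6
z_3 = 3
r_3 = 1
x_4 = 1
y_4 = 6
z_4 = 7
x_5 = 3
y_5 = 2
z_5 = 2
h_5 = 3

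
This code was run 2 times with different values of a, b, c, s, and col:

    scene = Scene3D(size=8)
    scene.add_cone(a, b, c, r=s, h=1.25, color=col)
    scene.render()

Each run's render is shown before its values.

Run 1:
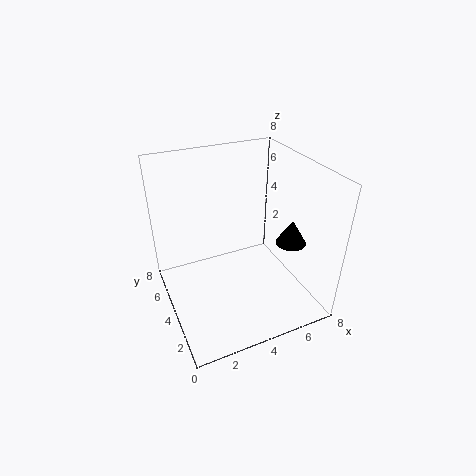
a = 5.75, b = 1.5, c = 4.75, s = 0.75, col = 'black'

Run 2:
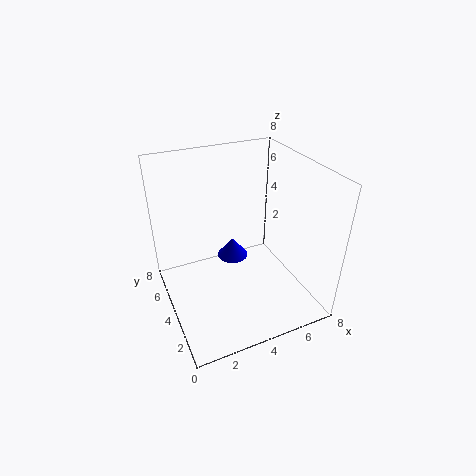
a = 4.75, b = 6.5, c = 1, s = 1, col = 'blue'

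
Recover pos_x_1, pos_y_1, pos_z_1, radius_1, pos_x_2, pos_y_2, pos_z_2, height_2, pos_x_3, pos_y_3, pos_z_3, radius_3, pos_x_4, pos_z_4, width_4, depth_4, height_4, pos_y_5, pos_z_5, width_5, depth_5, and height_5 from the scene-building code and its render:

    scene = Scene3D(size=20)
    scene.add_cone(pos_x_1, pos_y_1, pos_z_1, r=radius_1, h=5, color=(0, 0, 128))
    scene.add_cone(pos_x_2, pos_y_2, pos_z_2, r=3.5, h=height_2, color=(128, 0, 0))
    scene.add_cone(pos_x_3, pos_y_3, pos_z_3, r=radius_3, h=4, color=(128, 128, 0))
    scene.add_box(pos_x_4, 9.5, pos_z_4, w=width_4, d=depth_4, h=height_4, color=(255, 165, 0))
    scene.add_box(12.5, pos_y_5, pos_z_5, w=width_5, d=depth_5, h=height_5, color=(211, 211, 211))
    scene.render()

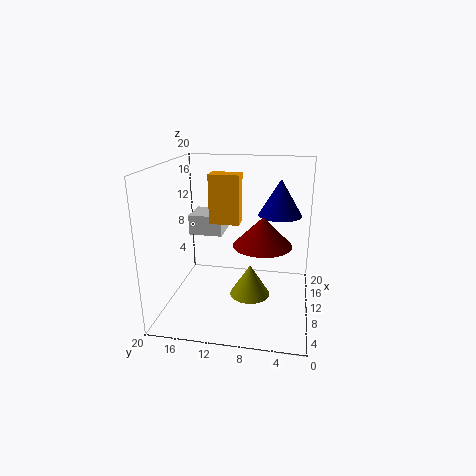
pos_x_1 = 12
pos_y_1 = 4.5
pos_z_1 = 13
radius_1 = 3
pos_x_2 = 4.5
pos_y_2 = 6
pos_z_2 = 11.5
height_2 = 3.5
pos_x_3 = 5
pos_y_3 = 7.5
pos_z_3 = 4.5
radius_3 = 2.5
pos_x_4 = 8
pos_z_4 = 12.5
width_4 = 2.5
depth_4 = 4
height_4 = 6.5
pos_y_5 = 13
pos_z_5 = 9
width_5 = 5
depth_5 = 5
height_5 = 3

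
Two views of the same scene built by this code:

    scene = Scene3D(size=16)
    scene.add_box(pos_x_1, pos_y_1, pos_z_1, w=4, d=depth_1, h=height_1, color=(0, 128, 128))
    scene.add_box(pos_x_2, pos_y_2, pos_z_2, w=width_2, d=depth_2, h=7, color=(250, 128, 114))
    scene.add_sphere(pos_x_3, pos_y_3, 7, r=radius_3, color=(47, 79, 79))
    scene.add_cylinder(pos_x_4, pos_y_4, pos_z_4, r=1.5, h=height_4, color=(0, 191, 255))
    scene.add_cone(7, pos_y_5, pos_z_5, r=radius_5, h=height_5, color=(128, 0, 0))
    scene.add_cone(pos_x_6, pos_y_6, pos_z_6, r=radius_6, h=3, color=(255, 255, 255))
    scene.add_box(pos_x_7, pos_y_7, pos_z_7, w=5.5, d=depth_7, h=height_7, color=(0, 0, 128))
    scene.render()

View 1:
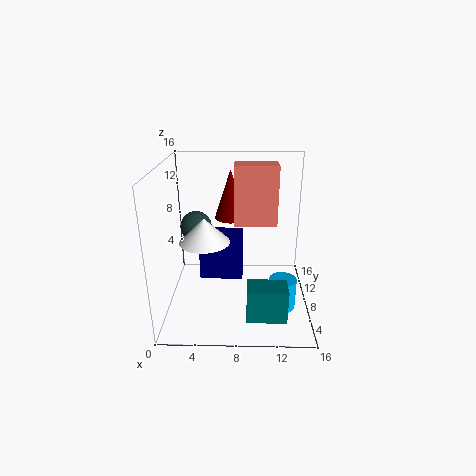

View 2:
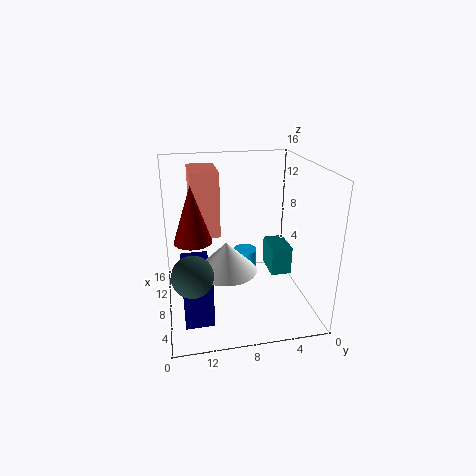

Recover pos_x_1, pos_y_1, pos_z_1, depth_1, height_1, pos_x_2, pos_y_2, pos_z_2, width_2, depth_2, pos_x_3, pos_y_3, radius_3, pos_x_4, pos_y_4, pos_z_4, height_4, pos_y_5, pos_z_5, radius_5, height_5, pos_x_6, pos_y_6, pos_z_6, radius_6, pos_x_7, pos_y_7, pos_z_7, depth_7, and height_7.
pos_x_1 = 9, pos_y_1 = 1, pos_z_1 = 2, depth_1 = 2.5, height_1 = 3.5, pos_x_2 = 7.5, pos_y_2 = 10, pos_z_2 = 8.5, width_2 = 5, depth_2 = 3, pos_x_3 = 2.5, pos_y_3 = 13.5, radius_3 = 2, pos_x_4 = 13, pos_y_4 = 6, pos_z_4 = 0.5, height_4 = 3.5, pos_y_5 = 13, pos_z_5 = 8.5, radius_5 = 2, height_5 = 6, pos_x_6 = 4, pos_y_6 = 10, pos_z_6 = 6.5, radius_6 = 3, pos_x_7 = 3, pos_y_7 = 11.5, pos_z_7 = 0.5, depth_7 = 3, height_7 = 6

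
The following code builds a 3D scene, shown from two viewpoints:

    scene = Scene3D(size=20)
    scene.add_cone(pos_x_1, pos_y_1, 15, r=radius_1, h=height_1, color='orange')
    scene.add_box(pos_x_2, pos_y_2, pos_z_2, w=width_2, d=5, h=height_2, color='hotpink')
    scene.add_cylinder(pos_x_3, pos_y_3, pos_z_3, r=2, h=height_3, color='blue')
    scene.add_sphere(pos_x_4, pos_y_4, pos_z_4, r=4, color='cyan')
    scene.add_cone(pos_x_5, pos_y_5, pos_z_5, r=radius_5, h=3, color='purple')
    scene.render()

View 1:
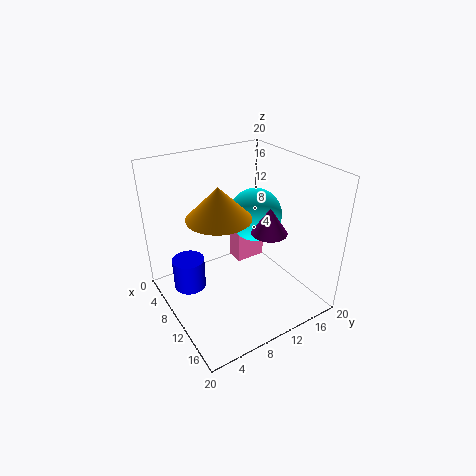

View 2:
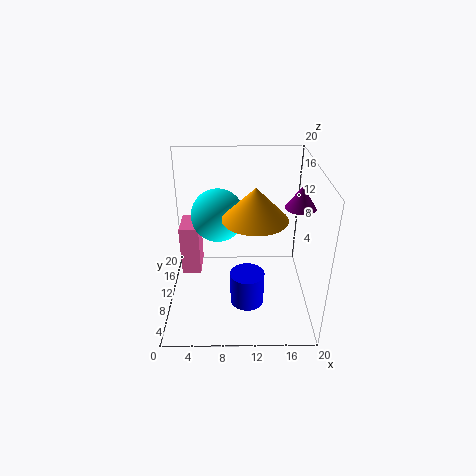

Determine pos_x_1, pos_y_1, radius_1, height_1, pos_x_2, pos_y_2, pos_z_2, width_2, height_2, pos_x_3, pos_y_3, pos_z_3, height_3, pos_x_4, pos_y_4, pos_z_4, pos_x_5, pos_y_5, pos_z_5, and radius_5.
pos_x_1 = 12, pos_y_1 = 6, radius_1 = 4, height_1 = 4, pos_x_2 = 1, pos_y_2 = 14, pos_z_2 = 1, width_2 = 3, height_2 = 8, pos_x_3 = 11, pos_y_3 = 2, pos_z_3 = 6, height_3 = 4, pos_x_4 = 7, pos_y_4 = 15, pos_z_4 = 11, pos_x_5 = 18, pos_y_5 = 9, pos_z_5 = 15, radius_5 = 2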